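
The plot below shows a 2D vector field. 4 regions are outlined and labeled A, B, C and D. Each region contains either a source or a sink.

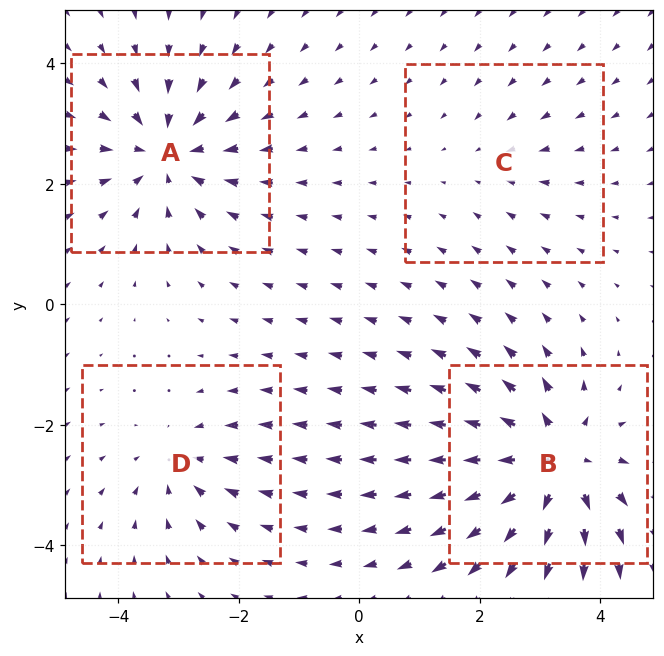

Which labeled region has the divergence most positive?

B

Divergence at each region's feature centre — A: about -5, B: about +7, C: about -2, D: about -3. Region B is most positive.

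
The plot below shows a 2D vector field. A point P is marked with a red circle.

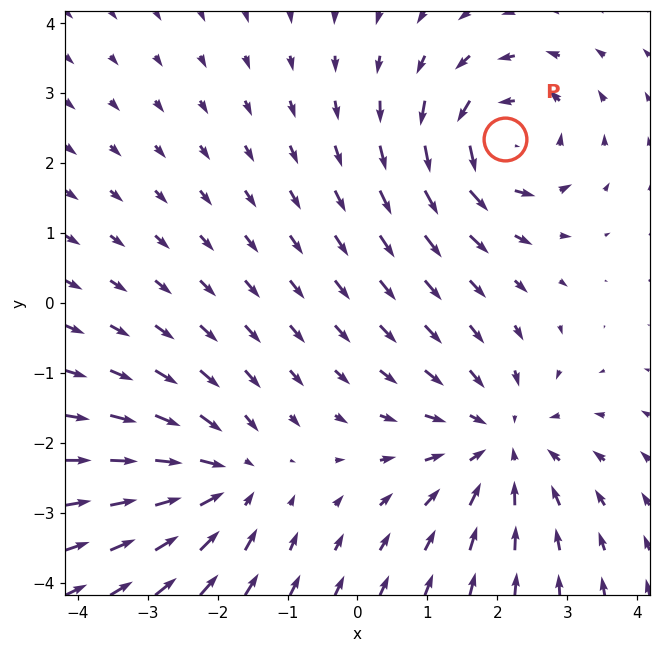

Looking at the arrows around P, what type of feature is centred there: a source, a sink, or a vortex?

At P (2.1, 2.3) the arrows circulate counterclockwise. Divergence ≈0, curl about +6 — near-zero divergence with nonzero curl is a vortex.

vortex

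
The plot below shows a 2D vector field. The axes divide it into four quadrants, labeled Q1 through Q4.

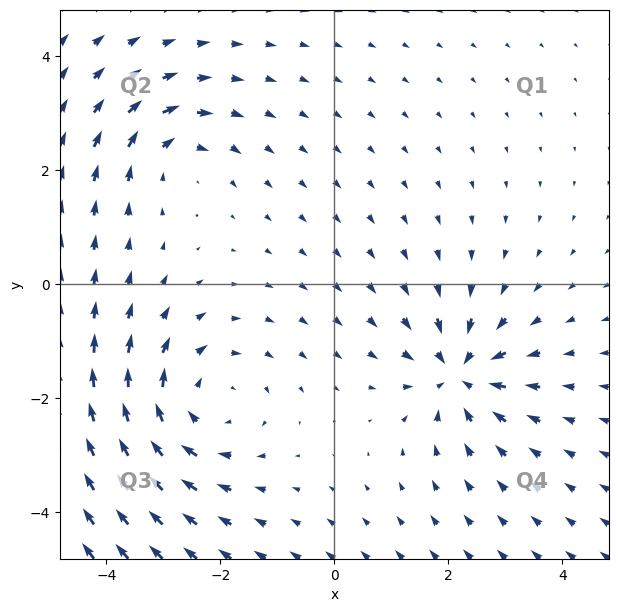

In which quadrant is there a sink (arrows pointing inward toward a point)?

The sink sits at approximately (2.2, -1.6), which lies in quadrant Q4. The divergence there is about -5, negative as expected for a sink.

Q4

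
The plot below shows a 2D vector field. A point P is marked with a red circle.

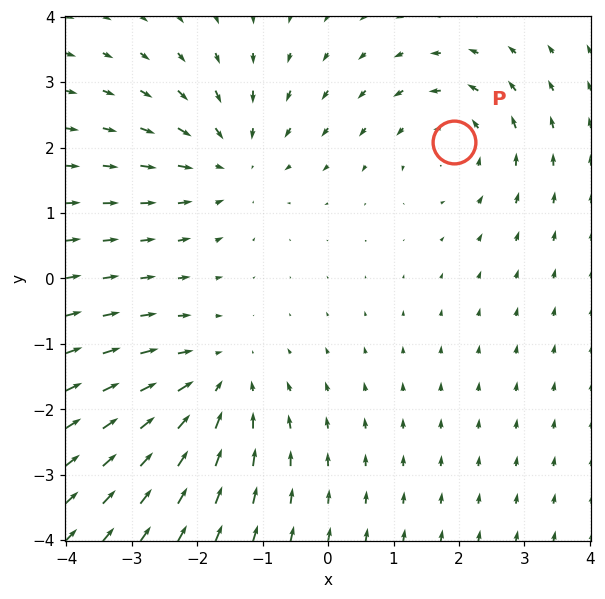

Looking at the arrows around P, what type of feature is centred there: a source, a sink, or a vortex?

vortex

At P (1.9, 2.1) the arrows circulate counterclockwise. Divergence ≈0, curl about +3 — near-zero divergence with nonzero curl is a vortex.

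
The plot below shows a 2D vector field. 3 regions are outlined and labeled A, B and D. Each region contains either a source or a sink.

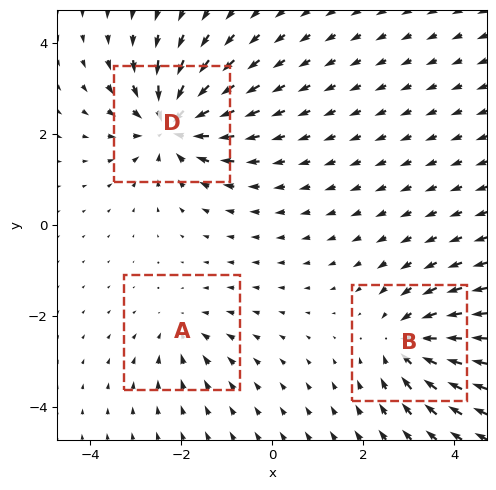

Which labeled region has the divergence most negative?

D

Divergence at each region's feature centre — A: about -2, B: about -4, D: about -5. Region D is most negative.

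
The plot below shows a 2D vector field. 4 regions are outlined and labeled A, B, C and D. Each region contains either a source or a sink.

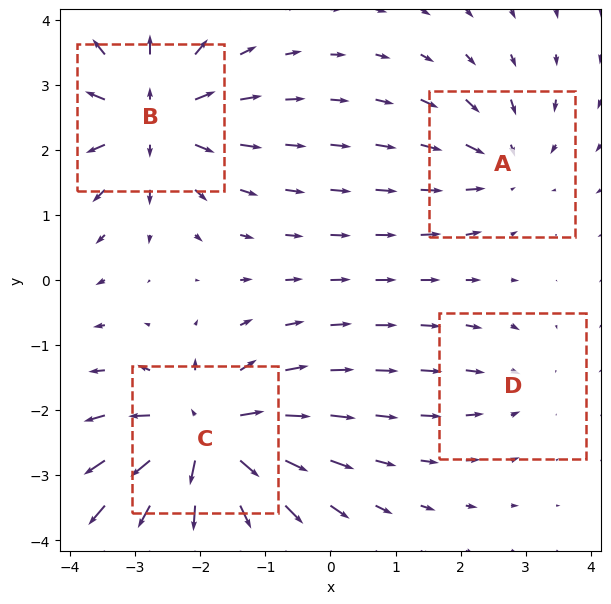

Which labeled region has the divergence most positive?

Divergence at each region's feature centre — A: about -4, B: about +6, C: about +7, D: about -2. Region C is most positive.

C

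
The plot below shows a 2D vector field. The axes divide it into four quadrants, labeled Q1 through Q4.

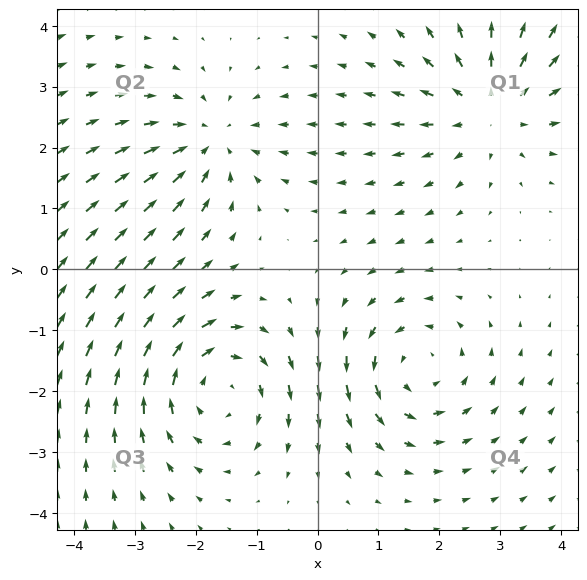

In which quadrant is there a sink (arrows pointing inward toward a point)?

The sink sits at approximately (-1.8, 2.1), which lies in quadrant Q2. The divergence there is about -3, negative as expected for a sink.

Q2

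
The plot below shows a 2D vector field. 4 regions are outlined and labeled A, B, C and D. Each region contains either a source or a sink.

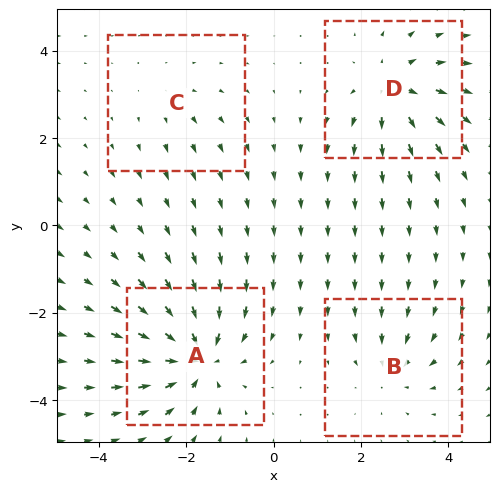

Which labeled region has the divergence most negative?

Divergence at each region's feature centre — A: about -7, B: about -4, C: about +2, D: about +5. Region A is most negative.

A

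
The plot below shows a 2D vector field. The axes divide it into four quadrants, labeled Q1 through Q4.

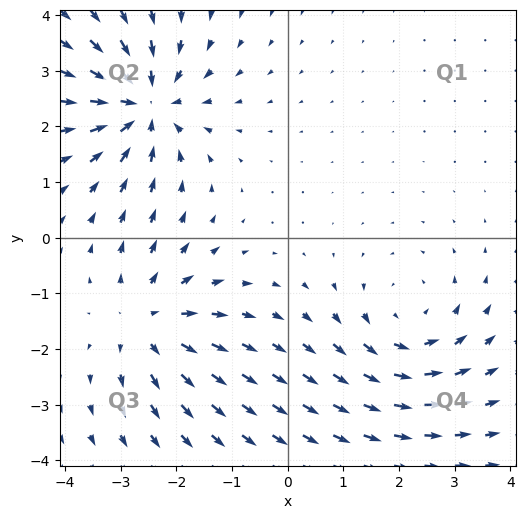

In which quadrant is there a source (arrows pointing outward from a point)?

Q3

The source sits at approximately (-2.5, -1.5), which lies in quadrant Q3. The divergence there is about +4, positive as expected for a source.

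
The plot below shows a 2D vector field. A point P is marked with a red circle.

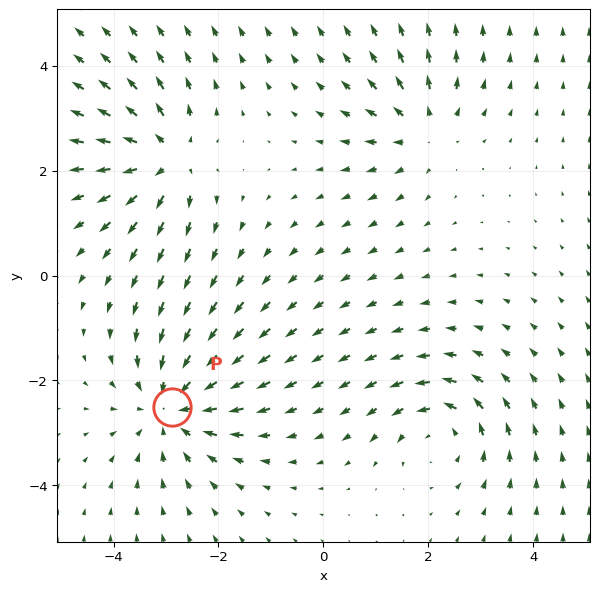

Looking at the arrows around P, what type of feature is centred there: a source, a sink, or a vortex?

At P (-2.9, -2.5) the arrows converge inward. Divergence about -4, curl ≈0 — negative divergence with near-zero curl is a sink.

sink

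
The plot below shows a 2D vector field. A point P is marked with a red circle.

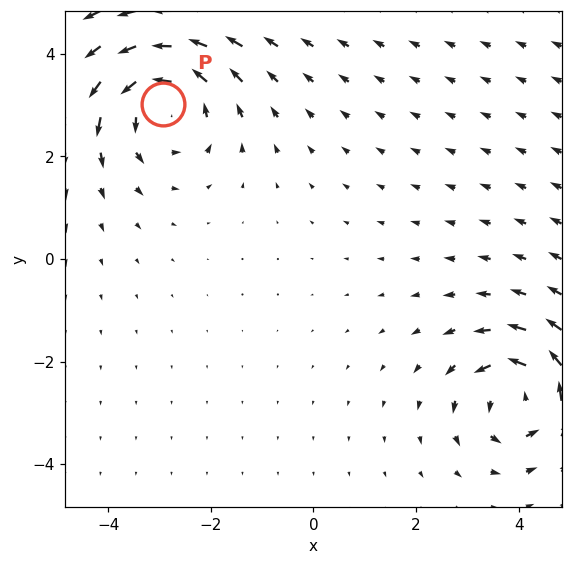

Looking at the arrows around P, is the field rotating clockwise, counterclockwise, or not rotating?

counterclockwise

Near P at (-2.9, 3.0) the arrows circulate counterclockwise. The curl (z-component) there is about +4; positive curl means counterclockwise rotation.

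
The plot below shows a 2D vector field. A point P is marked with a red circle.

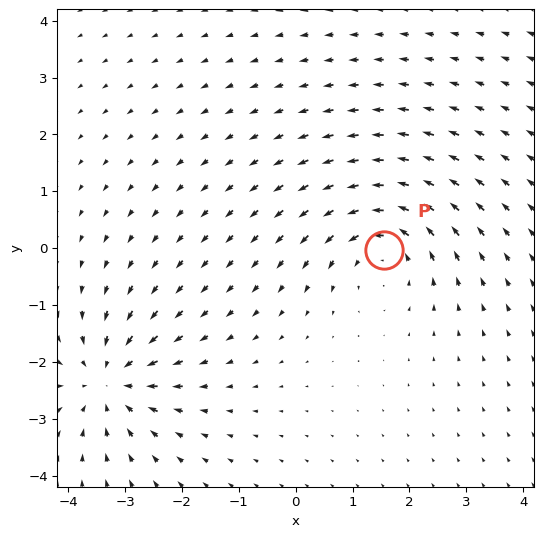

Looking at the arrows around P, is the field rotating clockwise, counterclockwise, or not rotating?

Near P at (1.6, -0.0) the arrows circulate counterclockwise. The curl (z-component) there is about +3; positive curl means counterclockwise rotation.

counterclockwise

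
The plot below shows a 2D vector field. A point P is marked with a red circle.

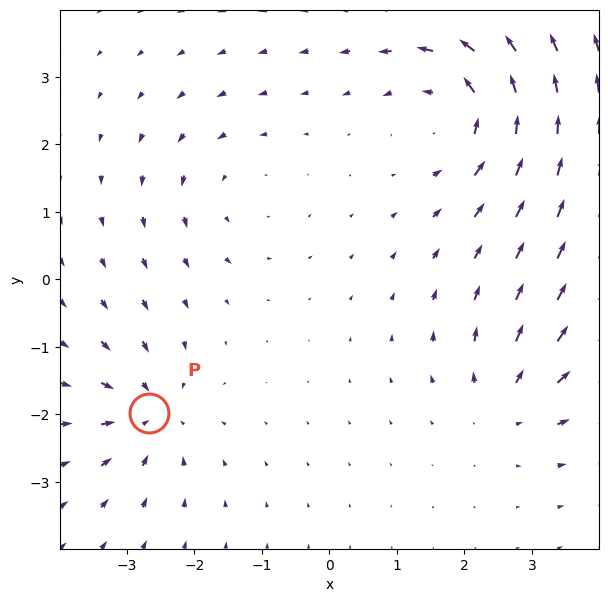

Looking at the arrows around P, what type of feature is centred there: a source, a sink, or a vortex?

sink

At P (-2.7, -2.0) the arrows converge inward. Divergence about -4, curl ≈0 — negative divergence with near-zero curl is a sink.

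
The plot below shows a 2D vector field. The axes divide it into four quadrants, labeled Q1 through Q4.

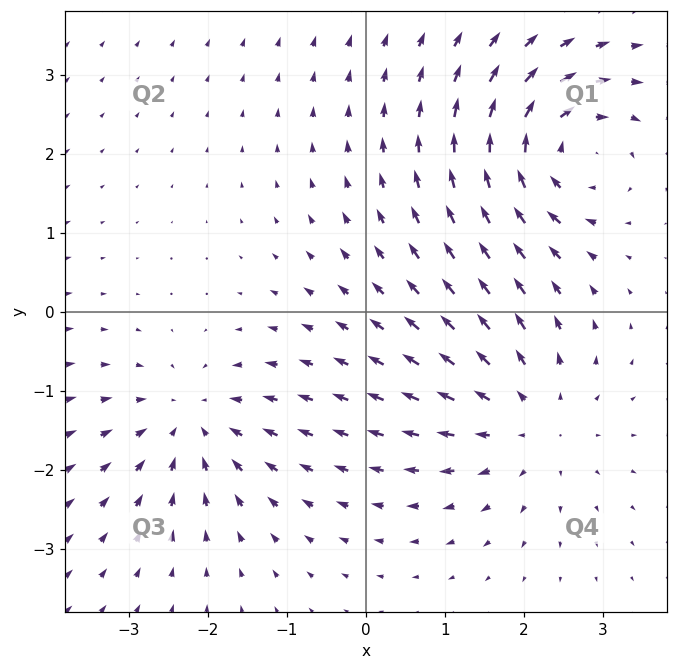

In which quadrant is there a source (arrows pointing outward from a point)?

The source sits at approximately (2.1, -1.4), which lies in quadrant Q4. The divergence there is about +4, positive as expected for a source.

Q4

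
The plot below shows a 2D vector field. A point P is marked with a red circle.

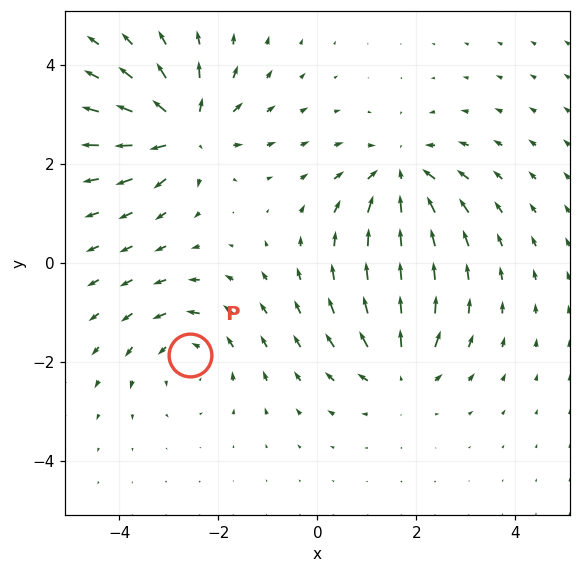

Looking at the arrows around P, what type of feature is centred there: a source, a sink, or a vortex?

vortex

At P (-2.6, -1.9) the arrows circulate counterclockwise. Divergence ≈0, curl about +3 — near-zero divergence with nonzero curl is a vortex.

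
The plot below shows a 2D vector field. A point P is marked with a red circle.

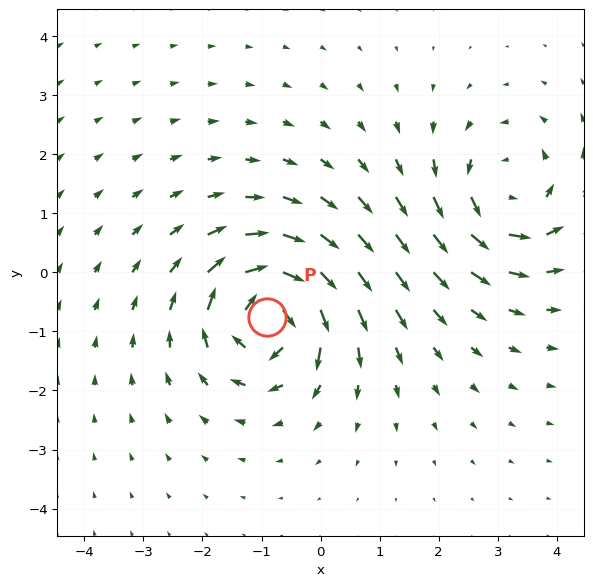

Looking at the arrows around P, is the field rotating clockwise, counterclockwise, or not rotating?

clockwise

Near P at (-0.9, -0.8) the arrows circulate clockwise. The curl (z-component) there is about -7; negative curl means clockwise rotation.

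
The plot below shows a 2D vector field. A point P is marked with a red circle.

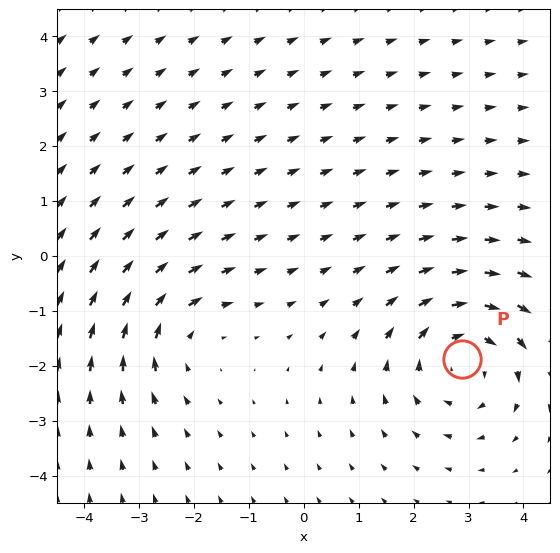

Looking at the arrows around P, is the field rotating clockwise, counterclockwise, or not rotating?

Near P at (2.9, -1.9) the arrows circulate clockwise. The curl (z-component) there is about -4; negative curl means clockwise rotation.

clockwise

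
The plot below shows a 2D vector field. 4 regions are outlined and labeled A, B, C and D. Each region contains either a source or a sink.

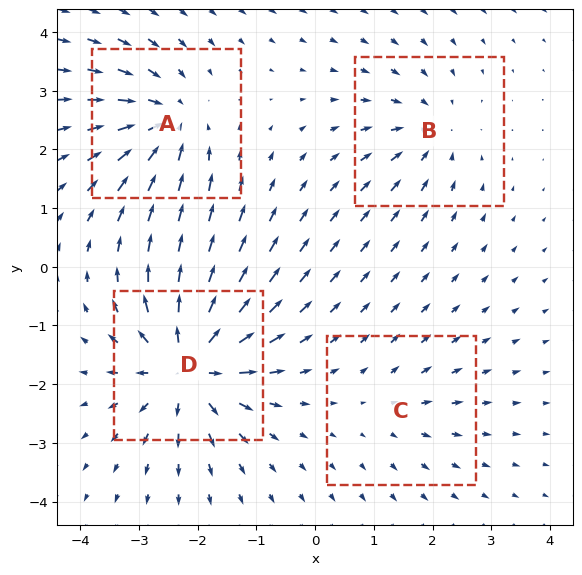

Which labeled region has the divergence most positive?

D

Divergence at each region's feature centre — A: about -6, B: about -4, C: about +2, D: about +8. Region D is most positive.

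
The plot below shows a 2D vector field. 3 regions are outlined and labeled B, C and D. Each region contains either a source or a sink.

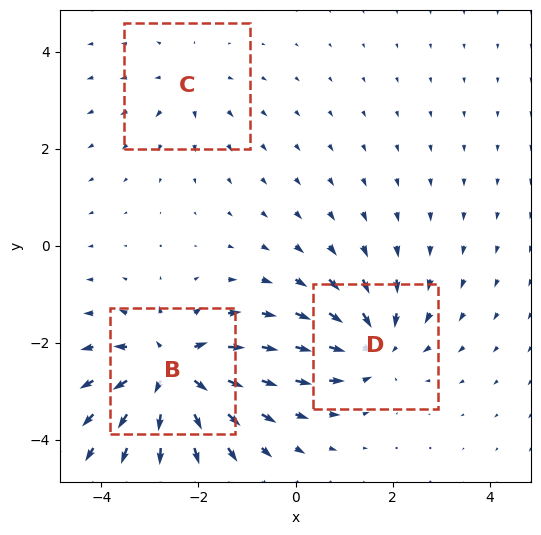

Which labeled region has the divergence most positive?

Divergence at each region's feature centre — B: about +5, C: about +2, D: about -4. Region B is most positive.

B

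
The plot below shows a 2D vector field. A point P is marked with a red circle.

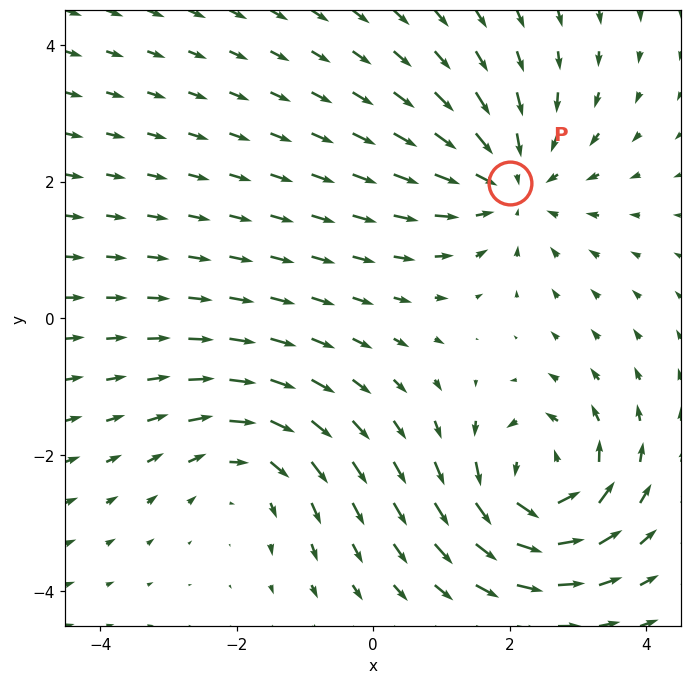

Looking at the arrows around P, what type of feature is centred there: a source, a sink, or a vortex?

sink

At P (2.0, 2.0) the arrows converge inward. Divergence about -4, curl ≈0 — negative divergence with near-zero curl is a sink.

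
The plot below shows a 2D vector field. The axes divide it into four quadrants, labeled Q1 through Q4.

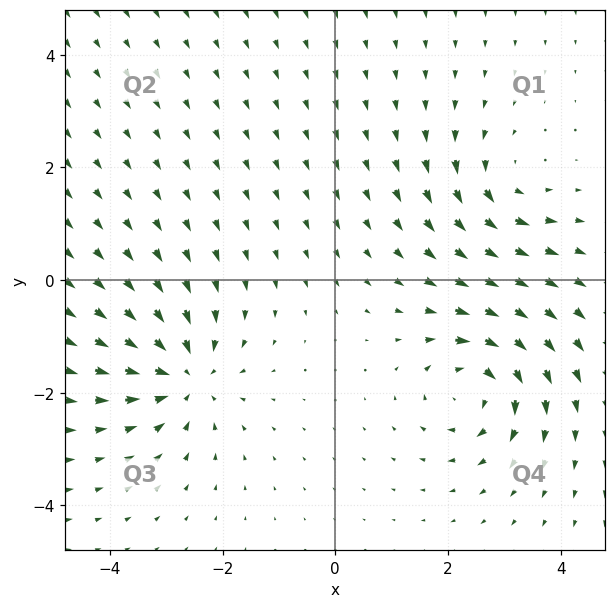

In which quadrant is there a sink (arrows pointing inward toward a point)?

Q3

The sink sits at approximately (-2.7, -1.7), which lies in quadrant Q3. The divergence there is about -6, negative as expected for a sink.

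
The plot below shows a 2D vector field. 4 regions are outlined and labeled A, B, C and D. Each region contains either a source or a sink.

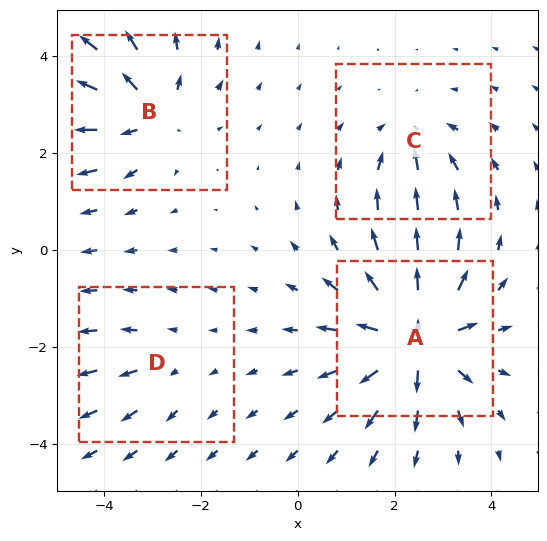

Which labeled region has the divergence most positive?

Divergence at each region's feature centre — A: about +8, B: about +5, C: about -4, D: about +2. Region A is most positive.

A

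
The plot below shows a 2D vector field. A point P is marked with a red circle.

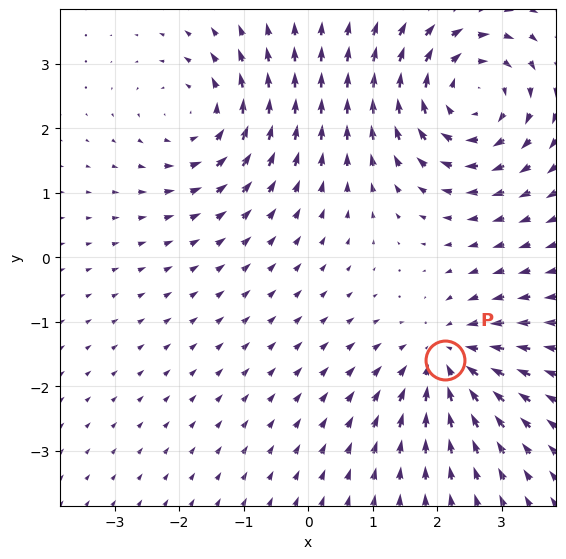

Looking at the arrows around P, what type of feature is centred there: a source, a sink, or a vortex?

At P (2.1, -1.6) the arrows converge inward. Divergence about -4, curl ≈0 — negative divergence with near-zero curl is a sink.

sink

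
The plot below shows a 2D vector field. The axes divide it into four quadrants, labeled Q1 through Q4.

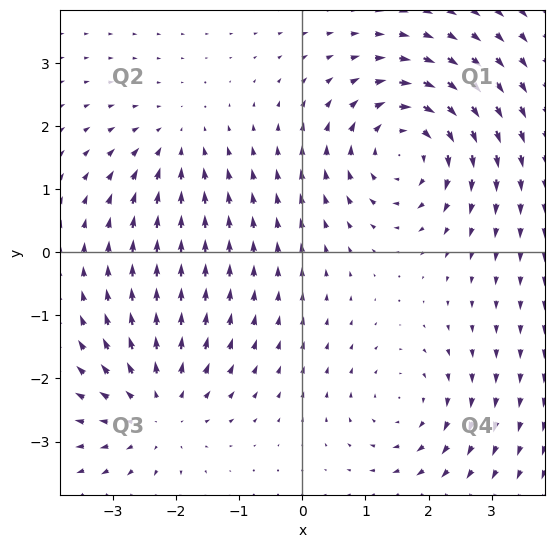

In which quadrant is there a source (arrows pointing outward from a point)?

The source sits at approximately (-2.3, -2.5), which lies in quadrant Q3. The divergence there is about +4, positive as expected for a source.

Q3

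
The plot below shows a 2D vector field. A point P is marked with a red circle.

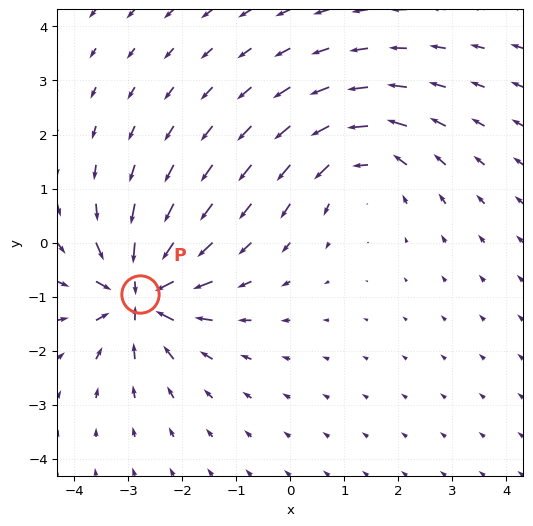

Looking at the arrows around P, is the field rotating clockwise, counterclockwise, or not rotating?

not rotating

Near P at (-2.8, -0.9) the arrows show no circulation. The curl there is ≈0.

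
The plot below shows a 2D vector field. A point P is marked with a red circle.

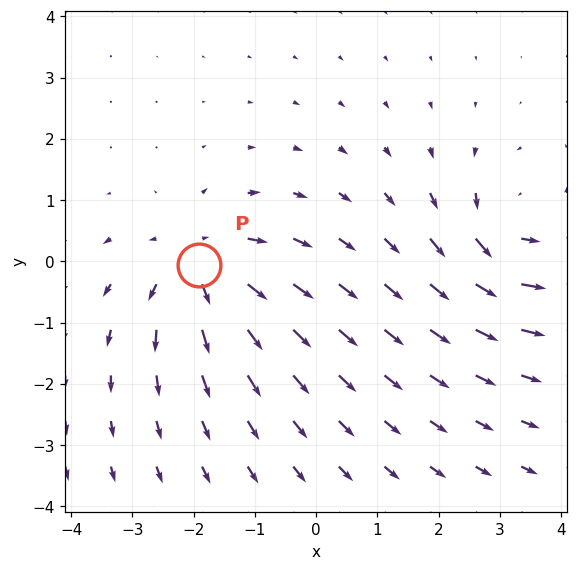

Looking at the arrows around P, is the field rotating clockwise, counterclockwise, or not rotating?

Near P at (-1.9, -0.1) the arrows show no circulation. The curl there is ≈0.

not rotating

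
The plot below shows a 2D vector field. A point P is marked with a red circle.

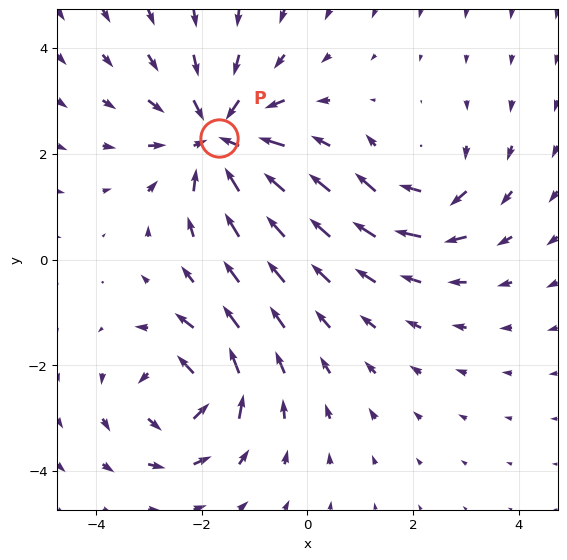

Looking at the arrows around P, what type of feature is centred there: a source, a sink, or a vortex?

sink

At P (-1.7, 2.3) the arrows converge inward. Divergence about -5, curl ≈0 — negative divergence with near-zero curl is a sink.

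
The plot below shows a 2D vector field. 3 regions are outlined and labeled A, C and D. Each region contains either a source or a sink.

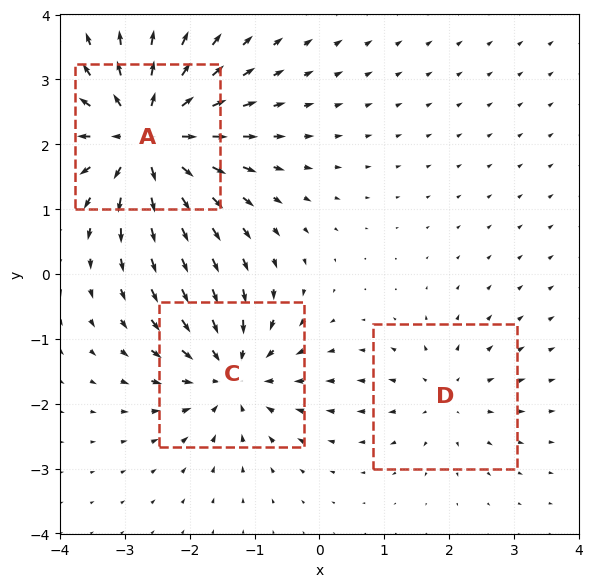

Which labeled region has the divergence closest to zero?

D

Divergence at each region's feature centre — A: about +6, C: about -4, D: about +2. Region D is closest to zero.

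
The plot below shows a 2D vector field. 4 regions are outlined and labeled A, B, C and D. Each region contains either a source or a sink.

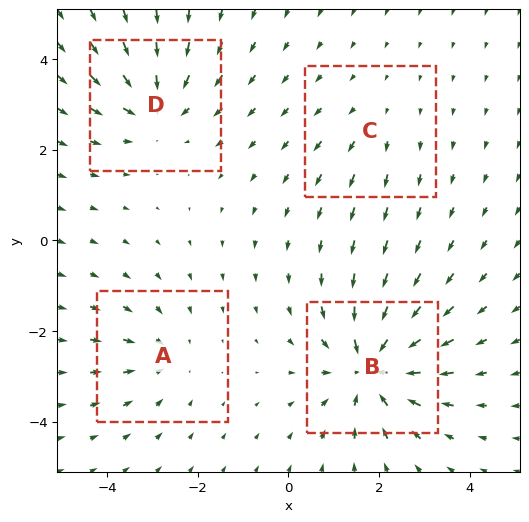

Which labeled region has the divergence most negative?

Divergence at each region's feature centre — A: about -3, B: about -6, C: about +2, D: about -4. Region B is most negative.

B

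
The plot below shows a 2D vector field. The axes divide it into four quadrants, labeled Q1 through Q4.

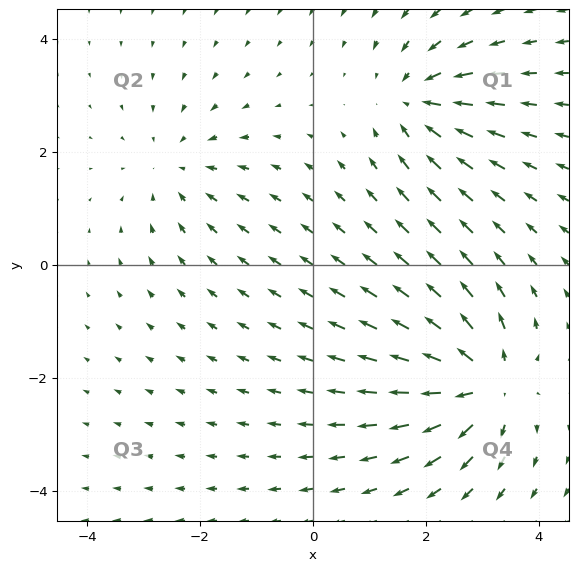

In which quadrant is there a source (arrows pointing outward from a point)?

The source sits at approximately (3.0, -2.1), which lies in quadrant Q4. The divergence there is about +6, positive as expected for a source.

Q4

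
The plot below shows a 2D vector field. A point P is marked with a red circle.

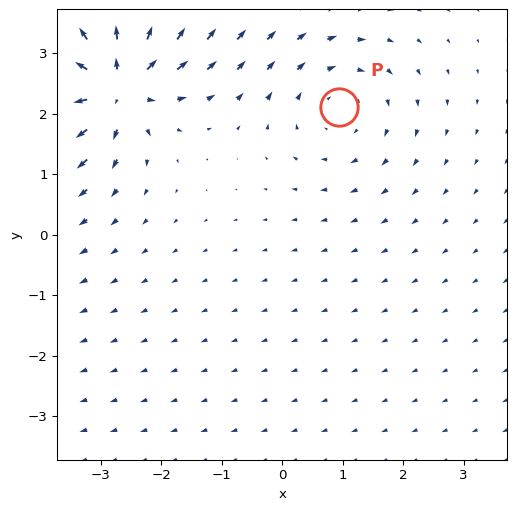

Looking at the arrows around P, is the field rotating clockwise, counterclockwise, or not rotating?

clockwise

Near P at (0.9, 2.1) the arrows circulate clockwise. The curl (z-component) there is about -3; negative curl means clockwise rotation.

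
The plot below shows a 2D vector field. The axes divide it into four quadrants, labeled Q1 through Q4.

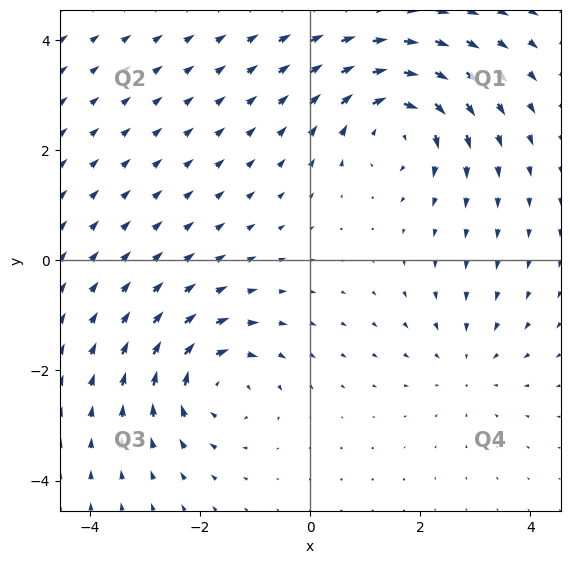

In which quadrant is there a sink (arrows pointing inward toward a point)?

Q4

The sink sits at approximately (2.9, -1.9), which lies in quadrant Q4. The divergence there is about -2, negative as expected for a sink.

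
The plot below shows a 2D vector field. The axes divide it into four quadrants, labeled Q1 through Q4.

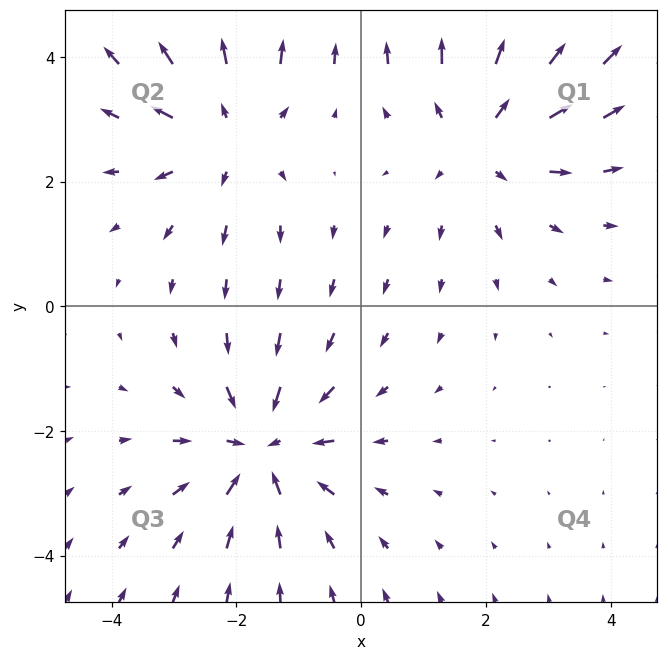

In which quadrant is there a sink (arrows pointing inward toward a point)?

Q3

The sink sits at approximately (-1.6, -2.3), which lies in quadrant Q3. The divergence there is about -4, negative as expected for a sink.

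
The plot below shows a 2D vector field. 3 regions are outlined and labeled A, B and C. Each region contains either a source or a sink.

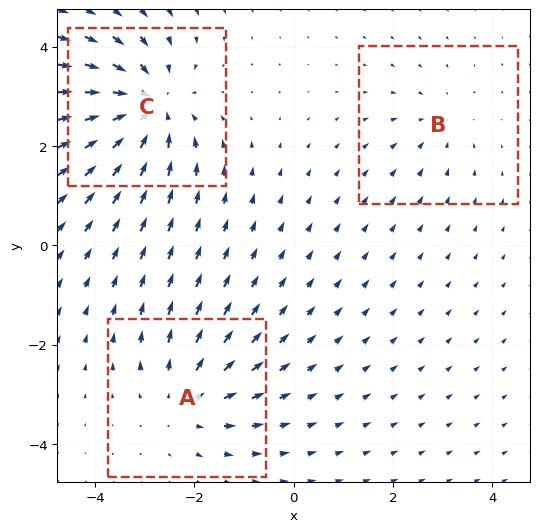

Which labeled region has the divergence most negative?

Divergence at each region's feature centre — A: about +3, B: about -2, C: about -5. Region C is most negative.

C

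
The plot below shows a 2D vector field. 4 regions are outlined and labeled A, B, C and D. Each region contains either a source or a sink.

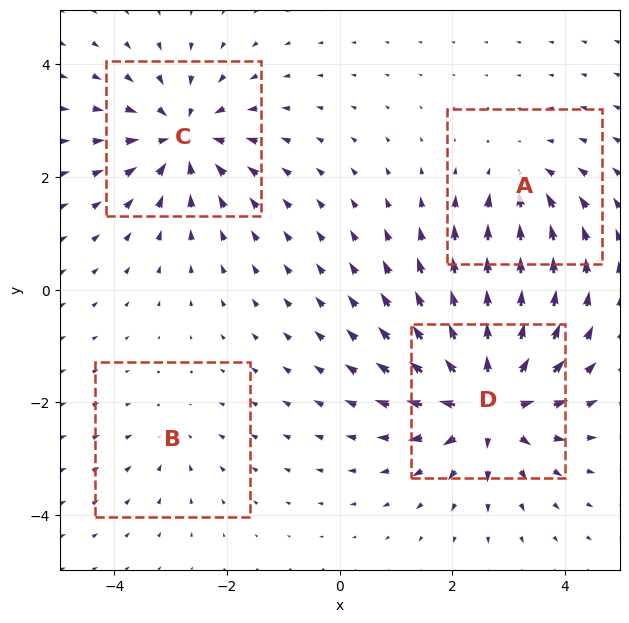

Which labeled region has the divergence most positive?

Divergence at each region's feature centre — A: about -3, B: about -2, C: about -6, D: about +8. Region D is most positive.

D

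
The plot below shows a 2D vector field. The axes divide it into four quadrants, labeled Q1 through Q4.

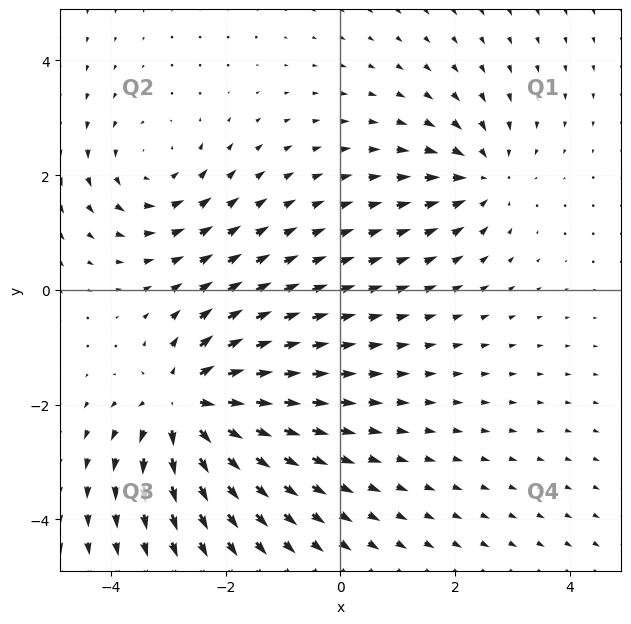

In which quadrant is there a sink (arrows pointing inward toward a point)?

Q1

The sink sits at approximately (2.5, 2.0), which lies in quadrant Q1. The divergence there is about -3, negative as expected for a sink.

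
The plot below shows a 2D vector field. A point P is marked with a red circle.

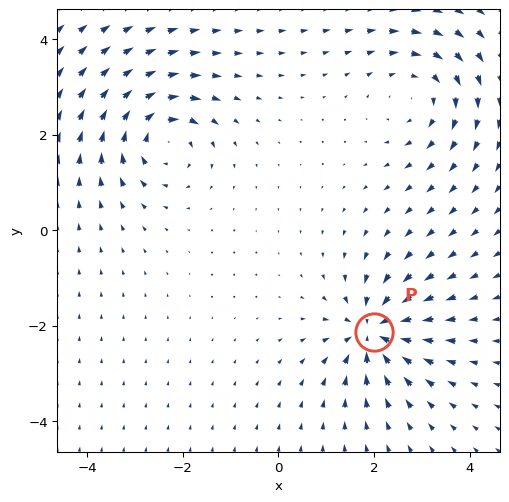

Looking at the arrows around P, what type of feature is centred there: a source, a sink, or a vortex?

At P (2.0, -2.1) the arrows converge inward. Divergence about -7, curl ≈0 — negative divergence with near-zero curl is a sink.

sink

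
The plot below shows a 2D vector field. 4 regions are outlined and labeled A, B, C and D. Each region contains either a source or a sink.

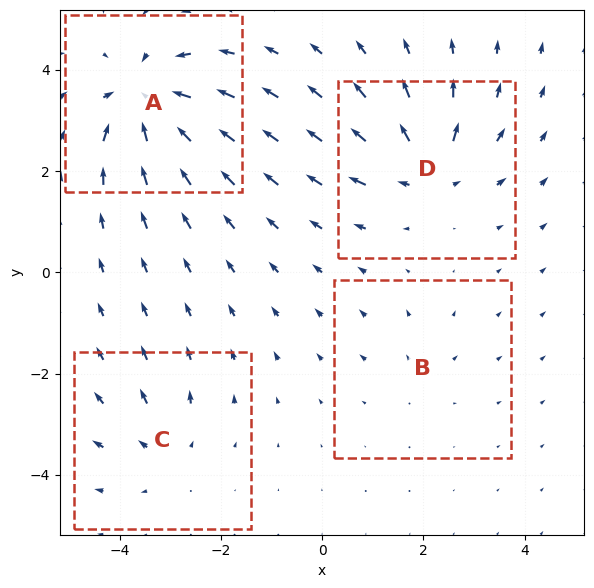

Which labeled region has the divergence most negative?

A

Divergence at each region's feature centre — A: about -8, B: about +2, C: about +4, D: about +6. Region A is most negative.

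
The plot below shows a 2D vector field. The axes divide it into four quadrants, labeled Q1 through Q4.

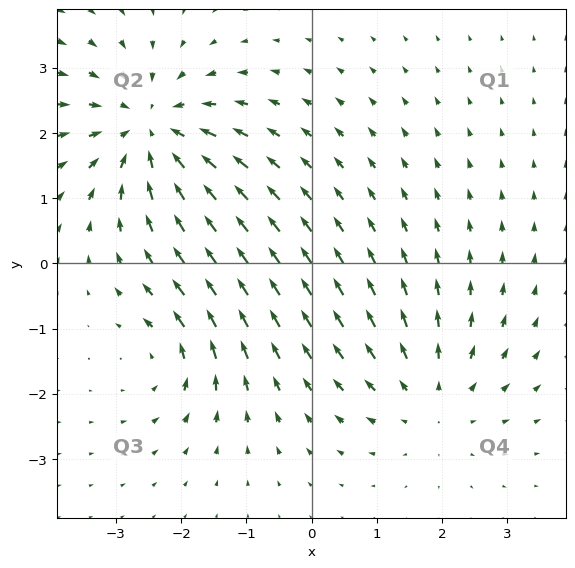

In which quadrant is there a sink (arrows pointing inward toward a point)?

The sink sits at approximately (-2.5, 2.0), which lies in quadrant Q2. The divergence there is about -5, negative as expected for a sink.

Q2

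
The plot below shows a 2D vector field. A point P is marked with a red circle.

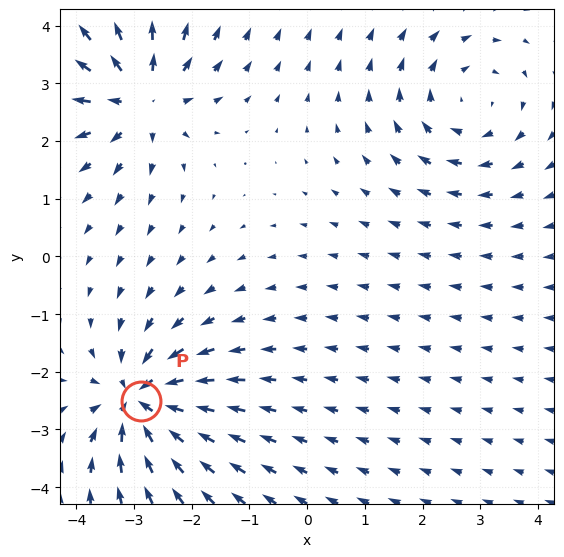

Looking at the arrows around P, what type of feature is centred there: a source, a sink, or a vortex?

sink

At P (-2.9, -2.5) the arrows converge inward. Divergence about -6, curl ≈0 — negative divergence with near-zero curl is a sink.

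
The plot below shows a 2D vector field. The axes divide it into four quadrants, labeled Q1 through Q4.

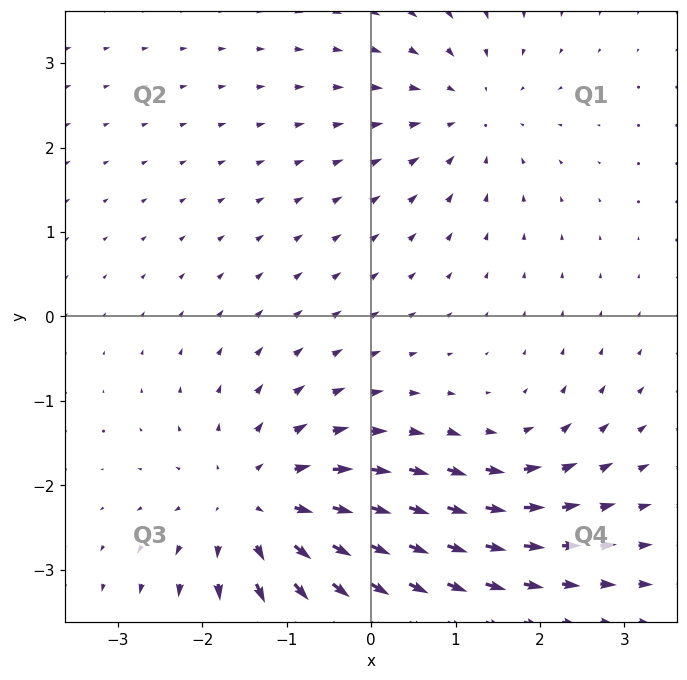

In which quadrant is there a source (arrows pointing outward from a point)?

The source sits at approximately (-1.3, -2.3), which lies in quadrant Q3. The divergence there is about +4, positive as expected for a source.

Q3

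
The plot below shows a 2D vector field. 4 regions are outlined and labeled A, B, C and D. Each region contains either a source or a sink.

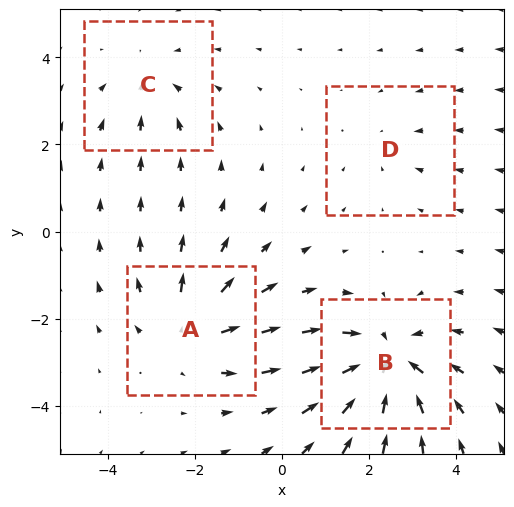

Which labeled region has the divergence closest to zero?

Divergence at each region's feature centre — A: about +4, B: about -6, C: about -3, D: about -2. Region D is closest to zero.

D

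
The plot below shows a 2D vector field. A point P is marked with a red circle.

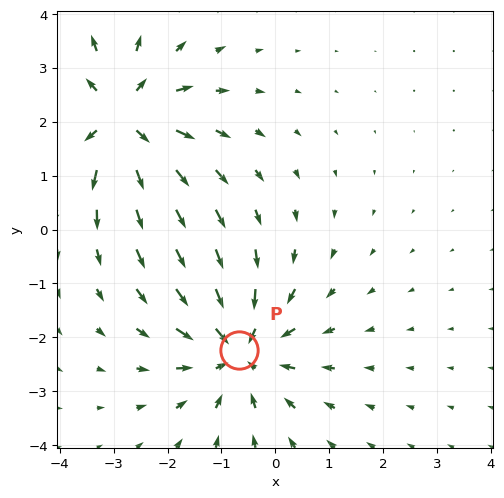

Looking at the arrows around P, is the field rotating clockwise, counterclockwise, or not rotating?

Near P at (-0.7, -2.2) the arrows show no circulation. The curl there is ≈0.

not rotating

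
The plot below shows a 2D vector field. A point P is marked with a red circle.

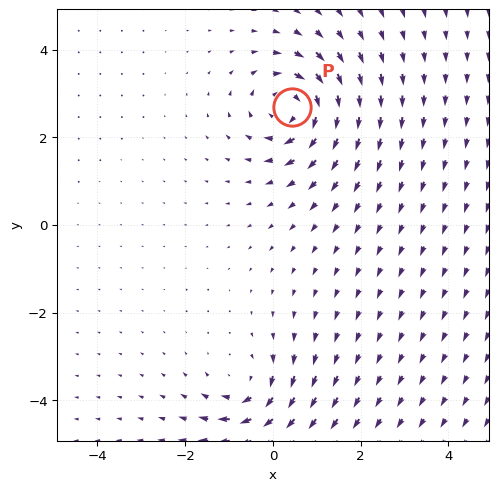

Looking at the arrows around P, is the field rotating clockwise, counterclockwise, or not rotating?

clockwise

Near P at (0.4, 2.7) the arrows circulate clockwise. The curl (z-component) there is about -5; negative curl means clockwise rotation.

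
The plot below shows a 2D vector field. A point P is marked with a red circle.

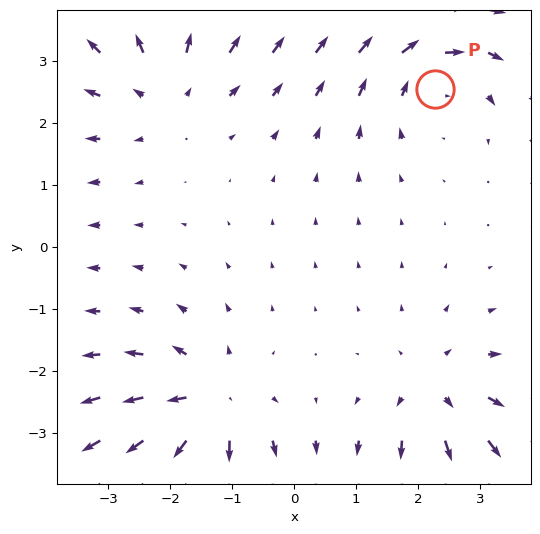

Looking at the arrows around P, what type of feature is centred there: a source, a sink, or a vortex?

At P (2.3, 2.5) the arrows circulate clockwise. Divergence ≈0, curl about -4 — near-zero divergence with nonzero curl is a vortex.

vortex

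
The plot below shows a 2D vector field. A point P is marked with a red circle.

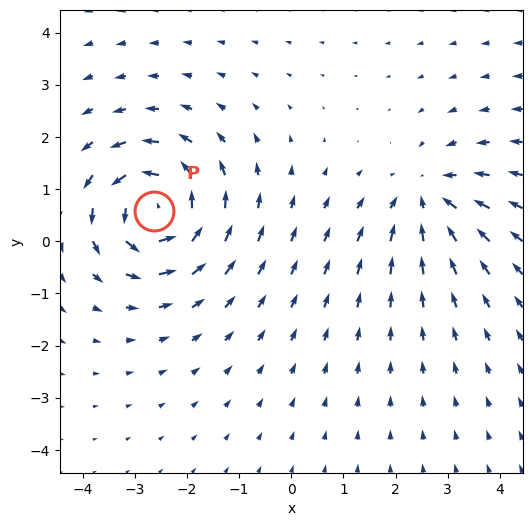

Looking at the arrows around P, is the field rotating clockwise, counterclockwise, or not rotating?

Near P at (-2.6, 0.6) the arrows circulate counterclockwise. The curl (z-component) there is about +5; positive curl means counterclockwise rotation.

counterclockwise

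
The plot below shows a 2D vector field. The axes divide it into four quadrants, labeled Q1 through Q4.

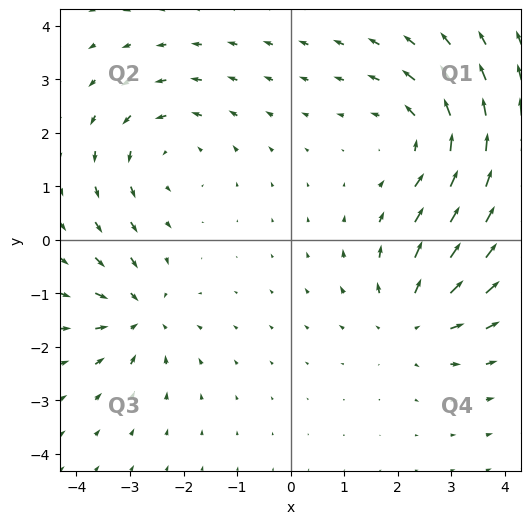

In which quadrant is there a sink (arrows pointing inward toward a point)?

Q3

The sink sits at approximately (-2.8, -1.4), which lies in quadrant Q3. The divergence there is about -5, negative as expected for a sink.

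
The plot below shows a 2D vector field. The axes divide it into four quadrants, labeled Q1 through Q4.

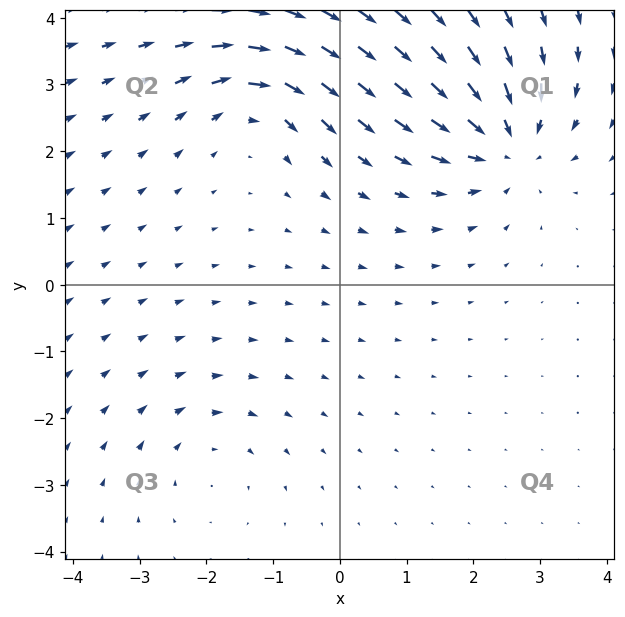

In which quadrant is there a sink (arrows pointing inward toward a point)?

The sink sits at approximately (2.5, 2.1), which lies in quadrant Q1. The divergence there is about -6, negative as expected for a sink.

Q1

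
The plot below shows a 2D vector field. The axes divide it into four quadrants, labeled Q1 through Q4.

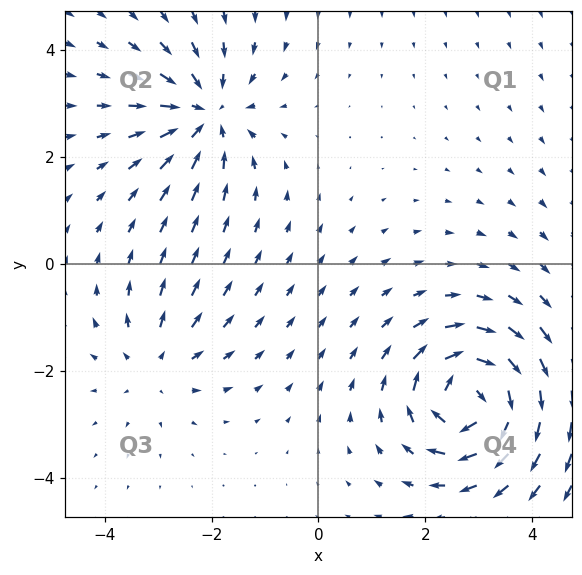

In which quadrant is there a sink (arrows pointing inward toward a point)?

Q2

The sink sits at approximately (-2.1, 2.8), which lies in quadrant Q2. The divergence there is about -4, negative as expected for a sink.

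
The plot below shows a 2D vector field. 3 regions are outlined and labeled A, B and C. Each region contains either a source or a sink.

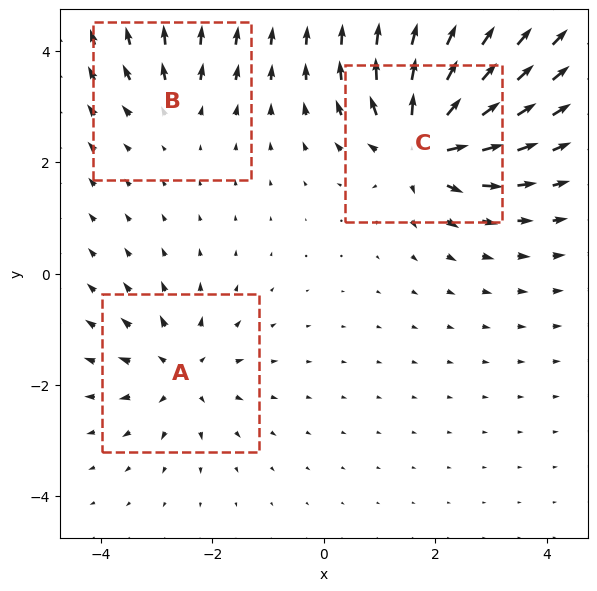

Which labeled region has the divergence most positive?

C

Divergence at each region's feature centre — A: about +4, B: about +2, C: about +6. Region C is most positive.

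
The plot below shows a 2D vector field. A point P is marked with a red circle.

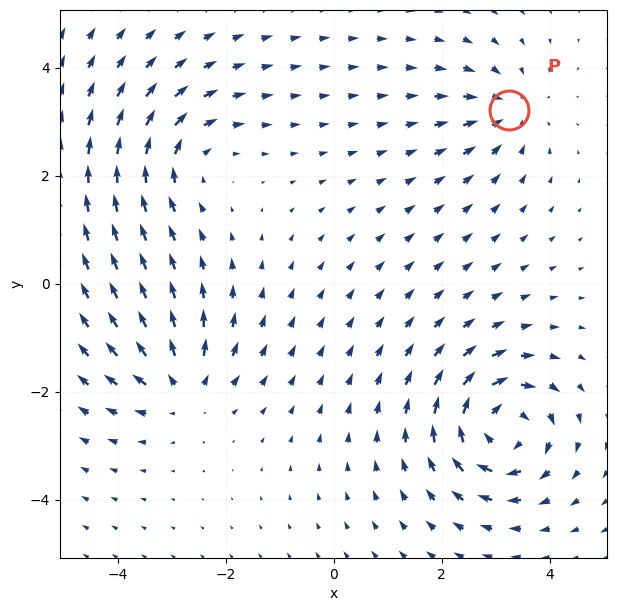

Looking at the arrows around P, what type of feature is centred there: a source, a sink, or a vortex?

At P (3.3, 3.2) the arrows converge inward. Divergence about -4, curl ≈0 — negative divergence with near-zero curl is a sink.

sink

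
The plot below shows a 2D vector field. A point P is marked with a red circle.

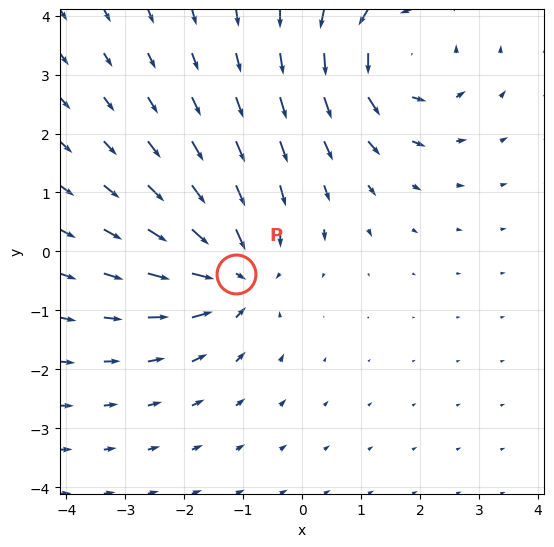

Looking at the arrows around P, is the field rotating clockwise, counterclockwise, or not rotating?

Near P at (-1.1, -0.4) the arrows show no circulation. The curl there is ≈0.

not rotating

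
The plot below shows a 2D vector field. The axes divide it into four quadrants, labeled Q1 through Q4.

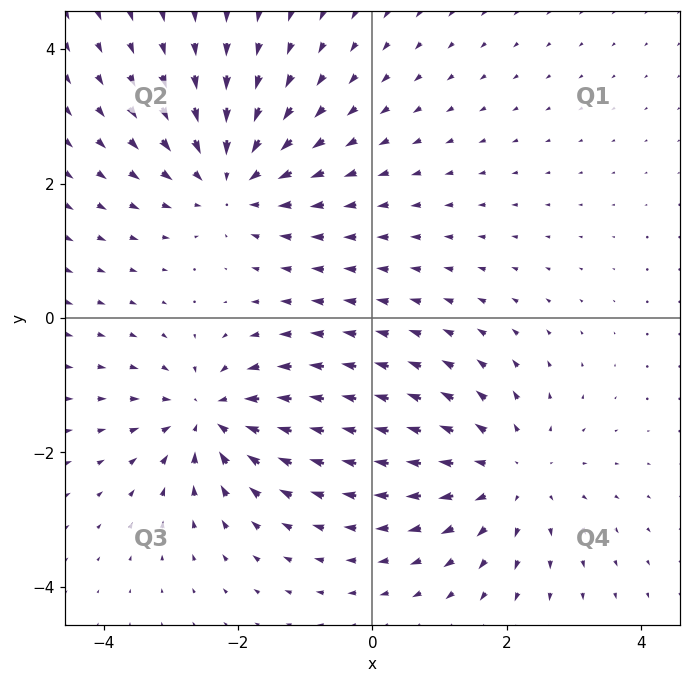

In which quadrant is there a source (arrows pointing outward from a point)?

Q4

The source sits at approximately (2.0, -2.3), which lies in quadrant Q4. The divergence there is about +4, positive as expected for a source.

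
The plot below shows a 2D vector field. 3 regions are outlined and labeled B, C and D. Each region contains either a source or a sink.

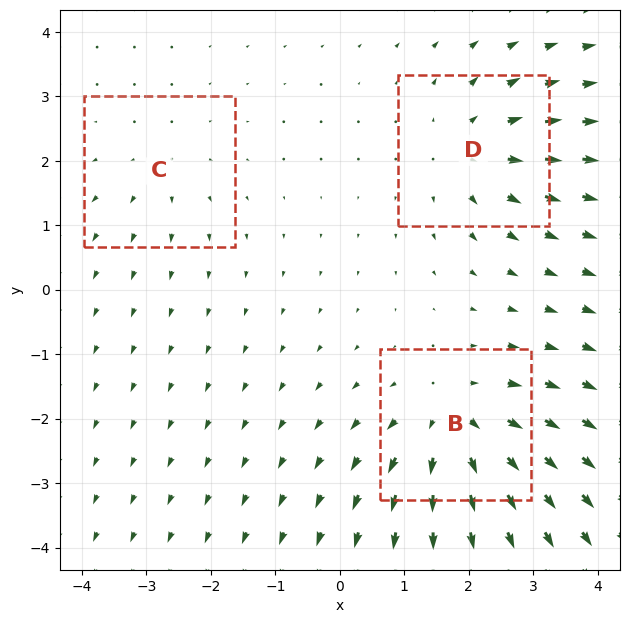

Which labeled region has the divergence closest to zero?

Divergence at each region's feature centre — B: about +5, C: about +2, D: about +4. Region C is closest to zero.

C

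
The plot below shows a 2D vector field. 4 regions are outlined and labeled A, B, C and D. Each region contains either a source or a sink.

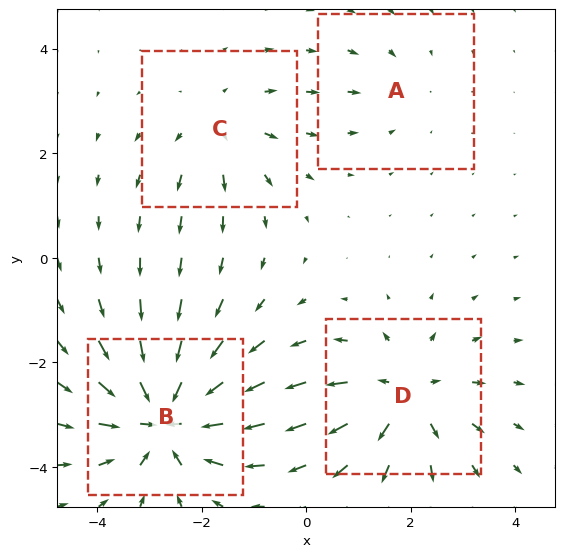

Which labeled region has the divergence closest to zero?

Divergence at each region's feature centre — A: about -2, B: about -7, C: about +3, D: about +5. Region A is closest to zero.

A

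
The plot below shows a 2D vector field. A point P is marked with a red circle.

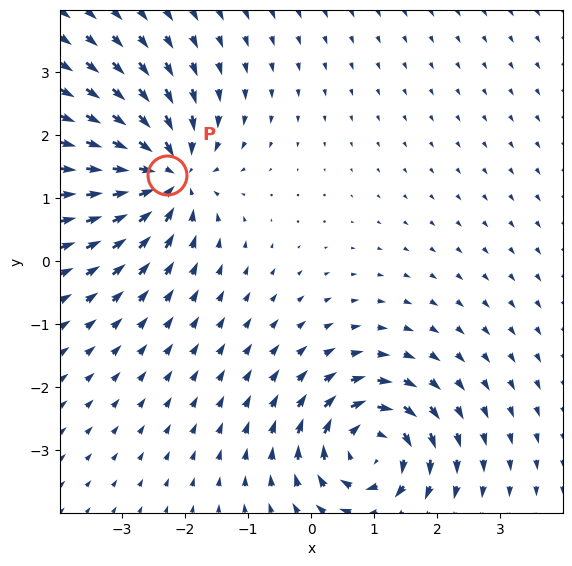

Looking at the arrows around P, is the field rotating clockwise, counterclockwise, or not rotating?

Near P at (-2.3, 1.4) the arrows show no circulation. The curl there is ≈0.

not rotating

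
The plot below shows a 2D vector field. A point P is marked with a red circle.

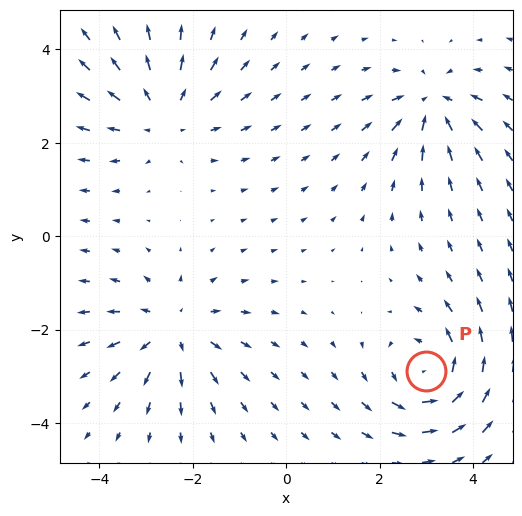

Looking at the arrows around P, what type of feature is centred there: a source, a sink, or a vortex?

At P (3.0, -2.9) the arrows circulate counterclockwise. Divergence ≈0, curl about +4 — near-zero divergence with nonzero curl is a vortex.

vortex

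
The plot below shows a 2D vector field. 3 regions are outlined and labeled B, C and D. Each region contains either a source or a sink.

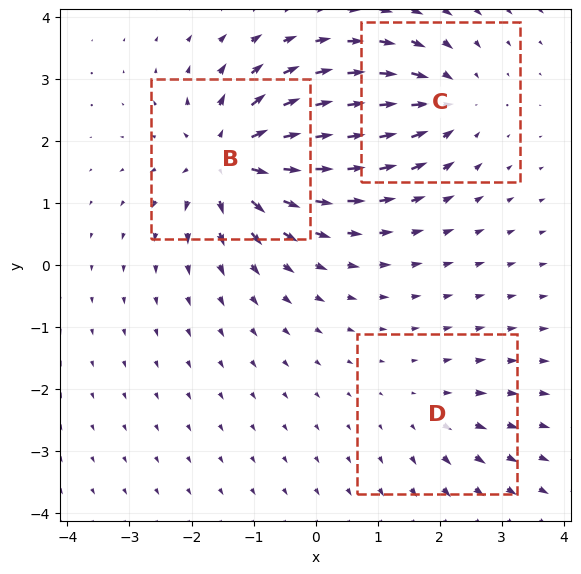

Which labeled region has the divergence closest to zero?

D

Divergence at each region's feature centre — B: about +6, C: about -4, D: about +2. Region D is closest to zero.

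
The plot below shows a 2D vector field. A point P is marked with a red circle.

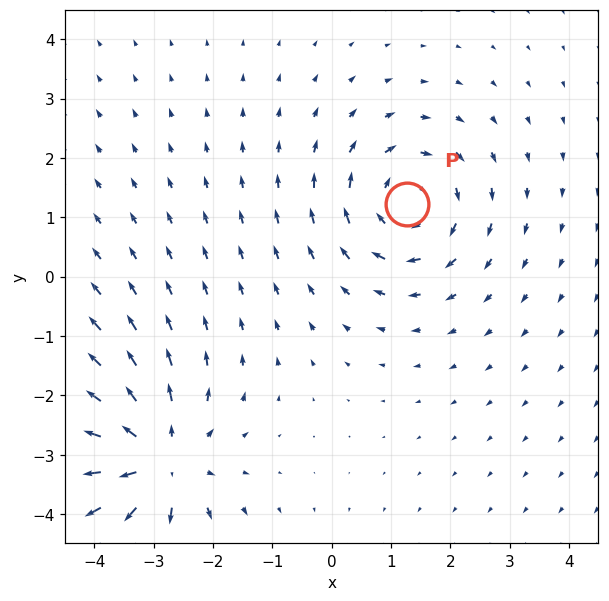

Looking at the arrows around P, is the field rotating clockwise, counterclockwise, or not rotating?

clockwise

Near P at (1.3, 1.2) the arrows circulate clockwise. The curl (z-component) there is about -4; negative curl means clockwise rotation.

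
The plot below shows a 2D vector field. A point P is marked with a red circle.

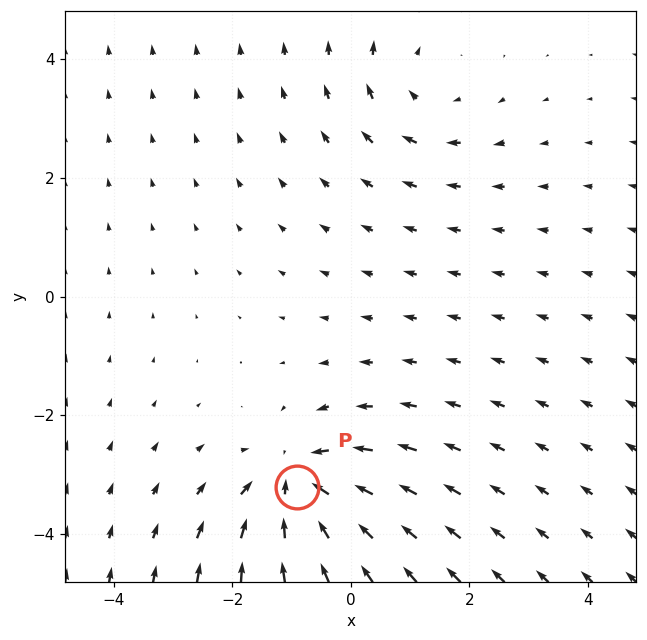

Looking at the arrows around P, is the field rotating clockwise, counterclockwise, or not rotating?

Near P at (-0.9, -3.2) the arrows show no circulation. The curl there is ≈0.

not rotating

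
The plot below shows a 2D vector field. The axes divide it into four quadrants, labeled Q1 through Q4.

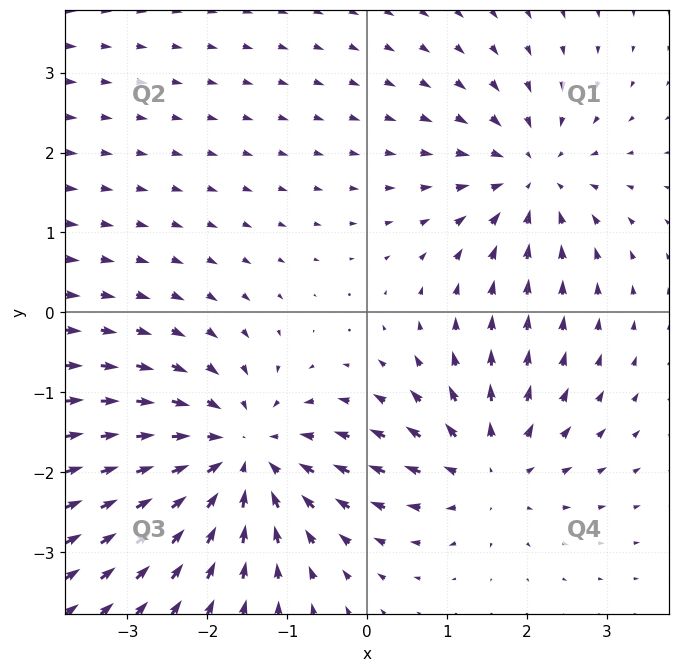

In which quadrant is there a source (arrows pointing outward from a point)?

The source sits at approximately (1.5, -2.0), which lies in quadrant Q4. The divergence there is about +3, positive as expected for a source.

Q4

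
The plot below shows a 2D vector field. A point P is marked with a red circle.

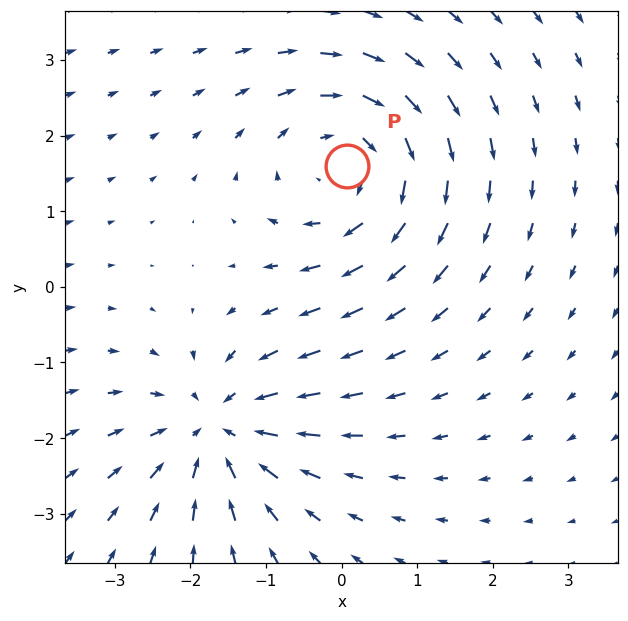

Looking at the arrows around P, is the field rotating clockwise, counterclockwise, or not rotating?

Near P at (0.1, 1.6) the arrows circulate clockwise. The curl (z-component) there is about -4; negative curl means clockwise rotation.

clockwise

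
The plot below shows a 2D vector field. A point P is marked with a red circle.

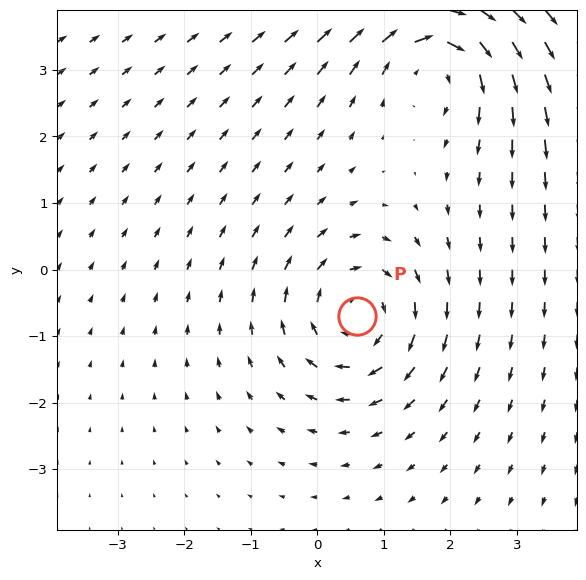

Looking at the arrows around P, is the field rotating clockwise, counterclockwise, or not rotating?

clockwise

Near P at (0.6, -0.7) the arrows circulate clockwise. The curl (z-component) there is about -4; negative curl means clockwise rotation.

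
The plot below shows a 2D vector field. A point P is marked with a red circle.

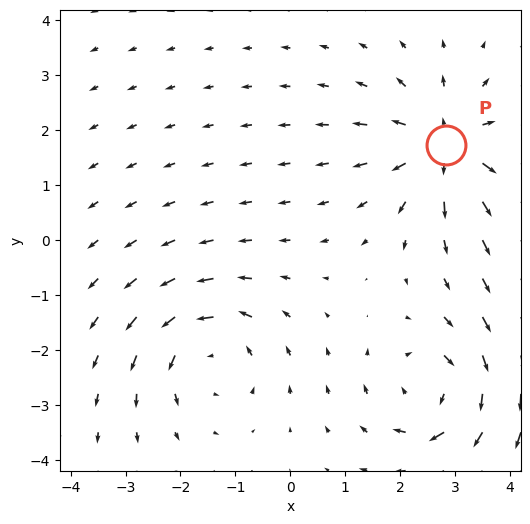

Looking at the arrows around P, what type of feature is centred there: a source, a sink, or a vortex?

source

At P (2.8, 1.7) the arrows spread outward. Divergence about +4, curl ≈0 — positive divergence with near-zero curl is a source.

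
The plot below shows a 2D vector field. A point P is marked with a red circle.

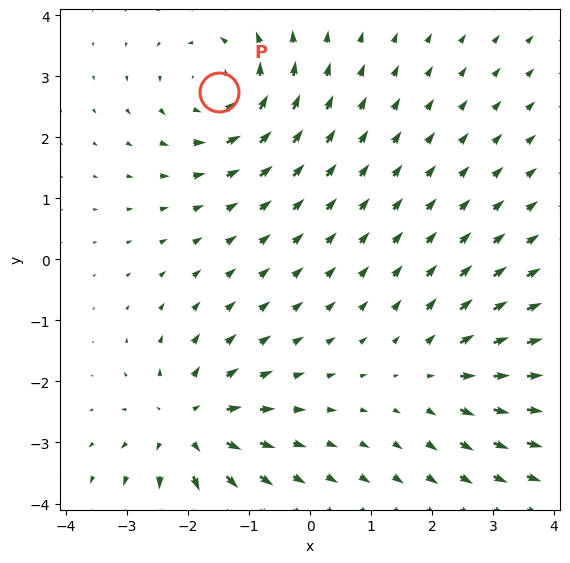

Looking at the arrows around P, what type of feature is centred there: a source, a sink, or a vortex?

At P (-1.5, 2.7) the arrows circulate counterclockwise. Divergence ≈0, curl about +4 — near-zero divergence with nonzero curl is a vortex.

vortex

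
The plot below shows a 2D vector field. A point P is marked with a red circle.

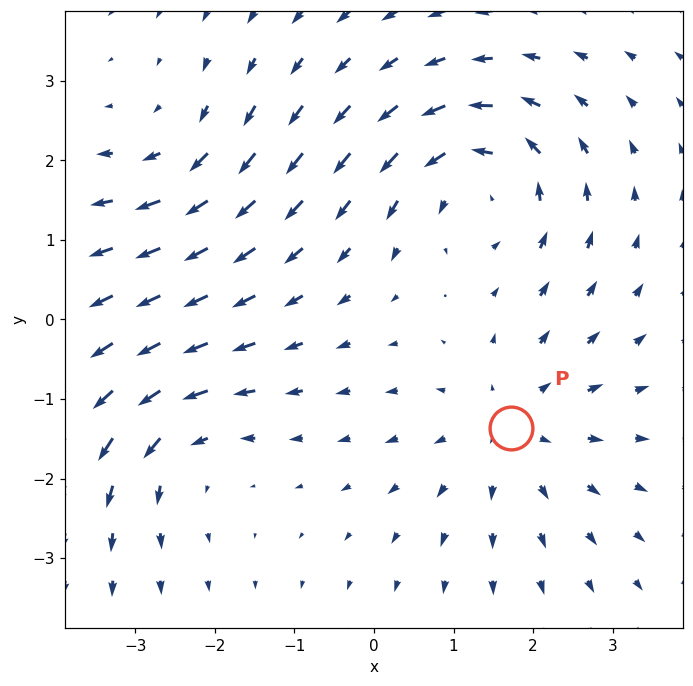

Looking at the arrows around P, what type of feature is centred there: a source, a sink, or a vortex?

At P (1.7, -1.4) the arrows spread outward. Divergence about +4, curl ≈0 — positive divergence with near-zero curl is a source.

source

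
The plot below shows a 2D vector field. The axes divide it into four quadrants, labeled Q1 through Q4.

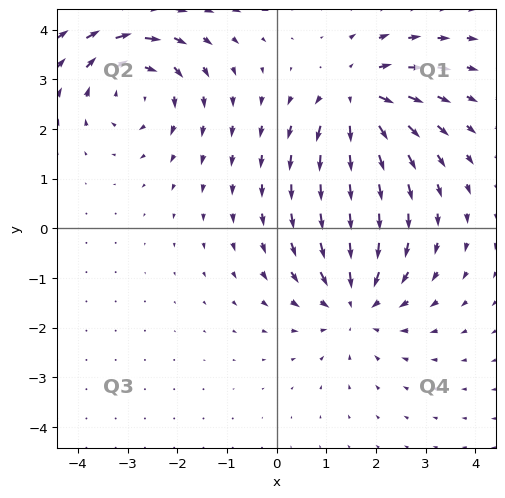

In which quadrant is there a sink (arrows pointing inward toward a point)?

The sink sits at approximately (1.6, -1.5), which lies in quadrant Q4. The divergence there is about -3, negative as expected for a sink.

Q4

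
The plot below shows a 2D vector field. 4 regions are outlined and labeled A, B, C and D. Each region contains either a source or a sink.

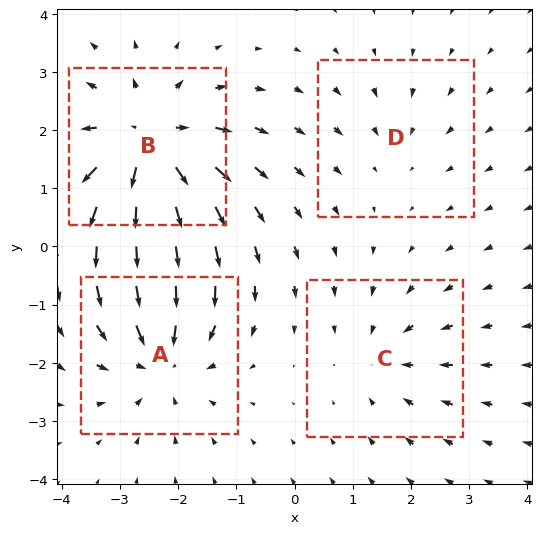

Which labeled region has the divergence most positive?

Divergence at each region's feature centre — A: about -5, B: about +6, C: about -3, D: about -2. Region B is most positive.

B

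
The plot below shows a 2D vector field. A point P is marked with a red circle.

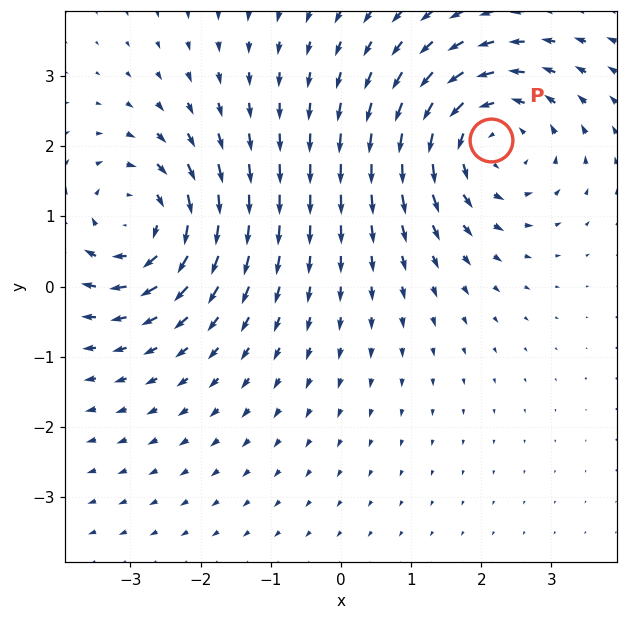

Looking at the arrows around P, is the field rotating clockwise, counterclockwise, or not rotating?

Near P at (2.1, 2.1) the arrows circulate counterclockwise. The curl (z-component) there is about +5; positive curl means counterclockwise rotation.

counterclockwise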